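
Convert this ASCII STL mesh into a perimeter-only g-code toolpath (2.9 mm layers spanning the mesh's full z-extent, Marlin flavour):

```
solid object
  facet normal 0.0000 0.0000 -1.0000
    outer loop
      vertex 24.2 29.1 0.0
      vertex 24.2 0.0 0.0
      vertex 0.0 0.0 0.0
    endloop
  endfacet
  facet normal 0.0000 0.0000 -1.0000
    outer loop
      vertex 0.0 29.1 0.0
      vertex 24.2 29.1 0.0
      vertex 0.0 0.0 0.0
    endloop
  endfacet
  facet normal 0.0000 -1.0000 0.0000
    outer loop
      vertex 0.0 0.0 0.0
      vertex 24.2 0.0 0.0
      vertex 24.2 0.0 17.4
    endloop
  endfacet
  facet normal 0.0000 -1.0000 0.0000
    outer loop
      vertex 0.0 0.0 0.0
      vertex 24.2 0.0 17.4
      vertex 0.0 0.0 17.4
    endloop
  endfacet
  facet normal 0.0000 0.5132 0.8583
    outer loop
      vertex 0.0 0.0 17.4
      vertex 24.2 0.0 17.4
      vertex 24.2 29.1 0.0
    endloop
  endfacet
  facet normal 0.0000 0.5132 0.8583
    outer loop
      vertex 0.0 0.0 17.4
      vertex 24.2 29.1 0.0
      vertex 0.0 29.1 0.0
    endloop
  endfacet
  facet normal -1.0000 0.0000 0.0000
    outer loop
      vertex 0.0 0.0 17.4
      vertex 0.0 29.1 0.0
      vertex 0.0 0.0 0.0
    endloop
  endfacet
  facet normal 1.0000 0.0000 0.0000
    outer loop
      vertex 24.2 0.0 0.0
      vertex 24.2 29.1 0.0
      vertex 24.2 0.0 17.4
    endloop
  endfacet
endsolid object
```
; perimeter-only toolpath
G21 ; units = mm
G90 ; absolute positioning
G28 ; home
; layer 1
G0 Z2.9
G0 X0.0 Y0.0
G1 X24.2 Y0.0
G1 X24.2 Y24.2
G1 X0.0 Y24.2
G1 X0.0 Y0.0
; layer 2
G0 Z5.8
G0 X0.0 Y0.0
G1 X24.2 Y0.0
G1 X24.2 Y19.4
G1 X0.0 Y19.4
G1 X0.0 Y0.0
; layer 3
G0 Z8.7
G0 X0.0 Y0.0
G1 X24.2 Y0.0
G1 X24.2 Y14.6
G1 X0.0 Y14.6
G1 X0.0 Y0.0
; layer 4
G0 Z11.6
G0 X0.0 Y0.0
G1 X24.2 Y0.0
G1 X24.2 Y9.7
G1 X0.0 Y9.7
G1 X0.0 Y0.0
; layer 5
G0 Z14.5
G0 X0.0 Y0.0
G1 X24.2 Y0.0
G1 X24.2 Y4.8
G1 X0.0 Y4.8
G1 X0.0 Y0.0
M2 ; end

The solid is a wedge (ramp): 24.2 × 29.1 mm base, rising to 17.4 mm along the y=0 edge and sloping linearly to z=0 at y=29.1. Slicing at Δz = 2.9 mm — 6 equal slices spanning the solid's height, so layer i sits at z = i·h/6 — gives 5 non-empty perimeters. Each is a 4-segment closed polygon; G0 lifts to the layer z and rapids to the start vertex, then G1 traces the edges. The cross-section shrinks linearly with z (the slice at the apex is degenerate and omitted).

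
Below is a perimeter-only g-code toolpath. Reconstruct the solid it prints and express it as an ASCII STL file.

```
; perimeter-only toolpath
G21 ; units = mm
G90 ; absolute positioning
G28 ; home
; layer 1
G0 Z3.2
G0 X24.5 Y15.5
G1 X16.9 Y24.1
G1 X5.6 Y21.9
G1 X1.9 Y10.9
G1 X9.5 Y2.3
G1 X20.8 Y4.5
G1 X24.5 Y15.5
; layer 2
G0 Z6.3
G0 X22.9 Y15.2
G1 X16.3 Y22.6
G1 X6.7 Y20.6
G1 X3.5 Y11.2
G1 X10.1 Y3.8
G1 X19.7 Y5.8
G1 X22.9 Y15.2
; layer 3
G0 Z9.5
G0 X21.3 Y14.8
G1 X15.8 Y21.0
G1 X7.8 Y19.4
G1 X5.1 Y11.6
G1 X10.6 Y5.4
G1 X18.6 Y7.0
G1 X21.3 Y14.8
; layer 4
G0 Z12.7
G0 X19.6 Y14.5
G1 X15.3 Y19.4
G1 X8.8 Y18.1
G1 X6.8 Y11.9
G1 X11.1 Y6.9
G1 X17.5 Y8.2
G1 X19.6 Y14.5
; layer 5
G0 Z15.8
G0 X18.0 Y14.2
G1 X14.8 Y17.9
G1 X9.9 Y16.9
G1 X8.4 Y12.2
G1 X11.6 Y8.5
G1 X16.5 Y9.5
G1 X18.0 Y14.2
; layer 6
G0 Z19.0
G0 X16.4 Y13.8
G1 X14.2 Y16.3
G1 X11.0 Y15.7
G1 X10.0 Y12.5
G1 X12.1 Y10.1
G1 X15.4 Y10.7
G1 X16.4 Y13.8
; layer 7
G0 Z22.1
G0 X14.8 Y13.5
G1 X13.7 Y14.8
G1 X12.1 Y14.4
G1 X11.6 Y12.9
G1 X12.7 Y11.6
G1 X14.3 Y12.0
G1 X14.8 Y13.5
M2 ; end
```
solid part
  facet normal 0.0000 0.0000 -1.0000
    outer loop
      vertex 4.5 23.1 0.0
      vertex 17.4 25.7 0.0
      vertex 26.1 15.8 0.0
    endloop
  endfacet
  facet normal 0.0000 0.0000 -1.0000
    outer loop
      vertex 0.3 10.6 0.0
      vertex 4.5 23.1 0.0
      vertex 26.1 15.8 0.0
    endloop
  endfacet
  facet normal 0.0000 0.0000 -1.0000
    outer loop
      vertex 9.0 0.7 0.0
      vertex 0.3 10.6 0.0
      vertex 26.1 15.8 0.0
    endloop
  endfacet
  facet normal 0.0000 0.0000 -1.0000
    outer loop
      vertex 21.9 3.3 0.0
      vertex 9.0 0.7 0.0
      vertex 26.1 15.8 0.0
    endloop
  endfacet
  facet normal 0.6848 0.6018 0.4110
    outer loop
      vertex 26.1 15.8 0.0
      vertex 17.4 25.7 0.0
      vertex 13.2 13.2 25.3
    endloop
  endfacet
  facet normal -0.1801 0.8934 0.4115
    outer loop
      vertex 17.4 25.7 0.0
      vertex 4.5 23.1 0.0
      vertex 13.2 13.2 25.3
    endloop
  endfacet
  facet normal -0.8642 0.2904 0.4108
    outer loop
      vertex 4.5 23.1 0.0
      vertex 0.3 10.6 0.0
      vertex 13.2 13.2 25.3
    endloop
  endfacet
  facet normal -0.6848 -0.6018 0.4110
    outer loop
      vertex 0.3 10.6 0.0
      vertex 9.0 0.7 0.0
      vertex 13.2 13.2 25.3
    endloop
  endfacet
  facet normal 0.1801 -0.8934 0.4115
    outer loop
      vertex 9.0 0.7 0.0
      vertex 21.9 3.3 0.0
      vertex 13.2 13.2 25.3
    endloop
  endfacet
  facet normal 0.8642 -0.2904 0.4108
    outer loop
      vertex 21.9 3.3 0.0
      vertex 26.1 15.8 0.0
      vertex 13.2 13.2 25.3
    endloop
  endfacet
endsolid part

The G0 Z moves step by Δz≈3.2 mm. The G1 loops shrink linearly with z, so the solid tapers from its base footprint up to z≈25.3. Closing with a flat bottom cap and the tapered top and triangulating gives 10 facets — a regular 6-sided pyramid, base circumscribed radius ≈ 13.2 mm, apex at z ≈ 25.3 mm.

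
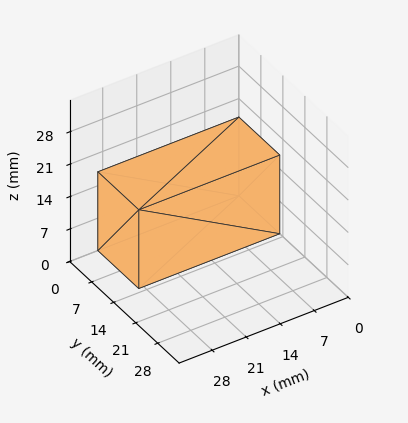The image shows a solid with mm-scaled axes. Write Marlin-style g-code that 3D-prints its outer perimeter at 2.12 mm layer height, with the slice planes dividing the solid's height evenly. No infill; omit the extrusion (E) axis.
Reading the render: the shape is a rectangular box, roughly 29 × 13 mm footprint and 17 mm tall (dimensions read to the nearest mm from the axis ticks). For the g-code, the solid's height is divided into equal slices at the stated Δz and each level perimeter traced with G1 moves after a G0 lift.

; perimeter-only toolpath
G21 ; units = mm
G90 ; absolute positioning
G28 ; home
; layer 1
G0 Z2.12
G0 X0.00 Y0.00
G1 X29.00 Y0.00
G1 X29.00 Y13.00
G1 X0.00 Y13.00
G1 X0.00 Y0.00
; layer 2
G0 Z4.25
G0 X0.00 Y0.00
G1 X29.00 Y0.00
G1 X29.00 Y13.00
G1 X0.00 Y13.00
G1 X0.00 Y0.00
; layer 3
G0 Z6.38
G0 X0.00 Y0.00
G1 X29.00 Y0.00
G1 X29.00 Y13.00
G1 X0.00 Y13.00
G1 X0.00 Y0.00
; layer 4
G0 Z8.50
G0 X0.00 Y0.00
G1 X29.00 Y0.00
G1 X29.00 Y13.00
G1 X0.00 Y13.00
G1 X0.00 Y0.00
; layer 5
G0 Z10.62
G0 X0.00 Y0.00
G1 X29.00 Y0.00
G1 X29.00 Y13.00
G1 X0.00 Y13.00
G1 X0.00 Y0.00
; layer 6
G0 Z12.75
G0 X0.00 Y0.00
G1 X29.00 Y0.00
G1 X29.00 Y13.00
G1 X0.00 Y13.00
G1 X0.00 Y0.00
; layer 7
G0 Z14.88
G0 X0.00 Y0.00
G1 X29.00 Y0.00
G1 X29.00 Y13.00
G1 X0.00 Y13.00
G1 X0.00 Y0.00
; layer 8
G0 Z17.00
G0 X0.00 Y0.00
G1 X29.00 Y0.00
G1 X29.00 Y13.00
G1 X0.00 Y13.00
G1 X0.00 Y0.00
M2 ; end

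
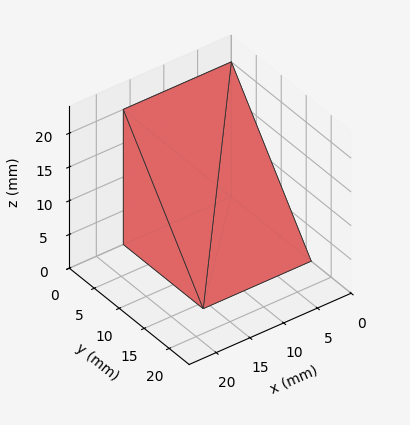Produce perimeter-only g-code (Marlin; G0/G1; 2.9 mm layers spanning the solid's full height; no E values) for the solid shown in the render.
Reading the render: the shape is a wedge (ramp): 16 × 16 mm base, rising to 20 mm along the y=0 edge and sloping linearly to z=0 at y=16 (dimensions read to the nearest mm from the axis ticks). For the g-code, the solid's height is divided into equal slices at the stated Δz and each level perimeter traced with G1 moves after a G0 lift.

; perimeter-only toolpath
G21 ; units = mm
G90 ; absolute positioning
G28 ; home
; layer 1
G0 Z2.9
G0 X0.0 Y0.0
G1 X16.0 Y0.0
G1 X16.0 Y13.7
G1 X0.0 Y13.7
G1 X0.0 Y0.0
; layer 2
G0 Z5.7
G0 X0.0 Y0.0
G1 X16.0 Y0.0
G1 X16.0 Y11.4
G1 X0.0 Y11.4
G1 X0.0 Y0.0
; layer 3
G0 Z8.6
G0 X0.0 Y0.0
G1 X16.0 Y0.0
G1 X16.0 Y9.1
G1 X0.0 Y9.1
G1 X0.0 Y0.0
; layer 4
G0 Z11.4
G0 X0.0 Y0.0
G1 X16.0 Y0.0
G1 X16.0 Y6.9
G1 X0.0 Y6.9
G1 X0.0 Y0.0
; layer 5
G0 Z14.3
G0 X0.0 Y0.0
G1 X16.0 Y0.0
G1 X16.0 Y4.6
G1 X0.0 Y4.6
G1 X0.0 Y0.0
; layer 6
G0 Z17.1
G0 X0.0 Y0.0
G1 X16.0 Y0.0
G1 X16.0 Y2.3
G1 X0.0 Y2.3
G1 X0.0 Y0.0
M2 ; end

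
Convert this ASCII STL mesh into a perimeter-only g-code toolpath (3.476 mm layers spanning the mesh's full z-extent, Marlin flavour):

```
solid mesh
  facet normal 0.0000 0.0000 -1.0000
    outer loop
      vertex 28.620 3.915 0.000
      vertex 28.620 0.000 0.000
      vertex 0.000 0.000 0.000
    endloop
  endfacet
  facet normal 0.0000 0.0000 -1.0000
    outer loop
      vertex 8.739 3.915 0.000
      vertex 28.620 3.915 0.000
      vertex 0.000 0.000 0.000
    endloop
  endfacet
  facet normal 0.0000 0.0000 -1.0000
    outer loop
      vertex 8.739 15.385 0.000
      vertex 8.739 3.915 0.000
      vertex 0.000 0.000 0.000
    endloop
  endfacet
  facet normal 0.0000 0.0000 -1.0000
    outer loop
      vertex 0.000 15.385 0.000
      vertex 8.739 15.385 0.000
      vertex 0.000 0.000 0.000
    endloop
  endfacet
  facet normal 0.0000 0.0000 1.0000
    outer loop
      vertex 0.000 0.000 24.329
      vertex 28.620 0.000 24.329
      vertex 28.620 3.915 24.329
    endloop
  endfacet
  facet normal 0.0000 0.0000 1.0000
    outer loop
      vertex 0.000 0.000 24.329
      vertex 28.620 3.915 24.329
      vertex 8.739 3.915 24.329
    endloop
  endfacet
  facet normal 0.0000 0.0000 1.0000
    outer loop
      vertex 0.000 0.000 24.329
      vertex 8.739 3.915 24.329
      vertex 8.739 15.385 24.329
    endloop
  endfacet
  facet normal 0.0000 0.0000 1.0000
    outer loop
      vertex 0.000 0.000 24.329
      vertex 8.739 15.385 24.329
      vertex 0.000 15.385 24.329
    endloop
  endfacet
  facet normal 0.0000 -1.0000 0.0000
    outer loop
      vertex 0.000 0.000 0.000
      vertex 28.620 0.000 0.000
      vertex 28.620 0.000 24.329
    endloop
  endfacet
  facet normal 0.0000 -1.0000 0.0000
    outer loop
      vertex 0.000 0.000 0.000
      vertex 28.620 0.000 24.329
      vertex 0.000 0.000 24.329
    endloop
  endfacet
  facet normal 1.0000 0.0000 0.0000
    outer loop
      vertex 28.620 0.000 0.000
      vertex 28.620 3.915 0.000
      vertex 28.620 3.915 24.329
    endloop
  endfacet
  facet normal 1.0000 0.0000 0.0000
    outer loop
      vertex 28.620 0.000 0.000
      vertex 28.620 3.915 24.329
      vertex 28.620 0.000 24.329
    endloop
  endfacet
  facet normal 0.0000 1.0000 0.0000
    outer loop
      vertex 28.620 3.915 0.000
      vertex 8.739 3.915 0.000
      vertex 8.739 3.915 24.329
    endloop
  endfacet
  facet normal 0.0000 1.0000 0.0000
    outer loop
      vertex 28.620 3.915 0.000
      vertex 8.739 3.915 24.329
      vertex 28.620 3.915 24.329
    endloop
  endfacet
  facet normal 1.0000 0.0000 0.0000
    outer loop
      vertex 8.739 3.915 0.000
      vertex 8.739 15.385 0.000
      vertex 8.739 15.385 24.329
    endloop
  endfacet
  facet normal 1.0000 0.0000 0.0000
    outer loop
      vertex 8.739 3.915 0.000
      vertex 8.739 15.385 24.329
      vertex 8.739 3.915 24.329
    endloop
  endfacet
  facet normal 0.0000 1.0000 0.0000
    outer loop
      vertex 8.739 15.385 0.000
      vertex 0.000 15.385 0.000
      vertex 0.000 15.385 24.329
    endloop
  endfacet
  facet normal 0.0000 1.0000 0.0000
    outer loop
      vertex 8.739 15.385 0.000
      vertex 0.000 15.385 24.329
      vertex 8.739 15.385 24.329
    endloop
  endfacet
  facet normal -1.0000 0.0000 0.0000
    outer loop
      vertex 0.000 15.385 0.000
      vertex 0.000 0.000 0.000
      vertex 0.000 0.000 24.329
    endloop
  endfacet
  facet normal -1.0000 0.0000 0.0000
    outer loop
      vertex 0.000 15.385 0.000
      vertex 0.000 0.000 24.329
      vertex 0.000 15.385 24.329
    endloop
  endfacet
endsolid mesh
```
; perimeter-only toolpath
G21 ; units = mm
G90 ; absolute positioning
G28 ; home
; layer 1
G0 Z3.476
G0 X0.000 Y0.000
G1 X28.620 Y0.000
G1 X28.620 Y3.915
G1 X8.739 Y3.915
G1 X8.739 Y15.385
G1 X0.000 Y15.385
G1 X0.000 Y0.000
; layer 2
G0 Z6.951
G0 X0.000 Y0.000
G1 X28.620 Y0.000
G1 X28.620 Y3.915
G1 X8.739 Y3.915
G1 X8.739 Y15.385
G1 X0.000 Y15.385
G1 X0.000 Y0.000
; layer 3
G0 Z10.427
G0 X0.000 Y0.000
G1 X28.620 Y0.000
G1 X28.620 Y3.915
G1 X8.739 Y3.915
G1 X8.739 Y15.385
G1 X0.000 Y15.385
G1 X0.000 Y0.000
; layer 4
G0 Z13.902
G0 X0.000 Y0.000
G1 X28.620 Y0.000
G1 X28.620 Y3.915
G1 X8.739 Y3.915
G1 X8.739 Y15.385
G1 X0.000 Y15.385
G1 X0.000 Y0.000
; layer 5
G0 Z17.378
G0 X0.000 Y0.000
G1 X28.620 Y0.000
G1 X28.620 Y3.915
G1 X8.739 Y3.915
G1 X8.739 Y15.385
G1 X0.000 Y15.385
G1 X0.000 Y0.000
; layer 6
G0 Z20.853
G0 X0.000 Y0.000
G1 X28.620 Y0.000
G1 X28.620 Y3.915
G1 X8.739 Y3.915
G1 X8.739 Y15.385
G1 X0.000 Y15.385
G1 X0.000 Y0.000
; layer 7
G0 Z24.329
G0 X0.000 Y0.000
G1 X28.620 Y0.000
G1 X28.620 Y3.915
G1 X8.739 Y3.915
G1 X8.739 Y15.385
G1 X0.000 Y15.385
G1 X0.000 Y0.000
M2 ; end

The solid is an L-shaped prism: outer 28.6 × 15.4 mm, arm thicknesses ≈ 3.92 mm (horizontal) and 8.74 mm (vertical), extruded 24.3 mm in z. Slicing at Δz = 3.476 mm — 7 equal slices spanning the solid's height, so layer i sits at z = i·h/7 — gives 7 non-empty perimeters. Each is a 6-segment closed polygon; G0 lifts to the layer z and rapids to the start vertex, then G1 traces the edges.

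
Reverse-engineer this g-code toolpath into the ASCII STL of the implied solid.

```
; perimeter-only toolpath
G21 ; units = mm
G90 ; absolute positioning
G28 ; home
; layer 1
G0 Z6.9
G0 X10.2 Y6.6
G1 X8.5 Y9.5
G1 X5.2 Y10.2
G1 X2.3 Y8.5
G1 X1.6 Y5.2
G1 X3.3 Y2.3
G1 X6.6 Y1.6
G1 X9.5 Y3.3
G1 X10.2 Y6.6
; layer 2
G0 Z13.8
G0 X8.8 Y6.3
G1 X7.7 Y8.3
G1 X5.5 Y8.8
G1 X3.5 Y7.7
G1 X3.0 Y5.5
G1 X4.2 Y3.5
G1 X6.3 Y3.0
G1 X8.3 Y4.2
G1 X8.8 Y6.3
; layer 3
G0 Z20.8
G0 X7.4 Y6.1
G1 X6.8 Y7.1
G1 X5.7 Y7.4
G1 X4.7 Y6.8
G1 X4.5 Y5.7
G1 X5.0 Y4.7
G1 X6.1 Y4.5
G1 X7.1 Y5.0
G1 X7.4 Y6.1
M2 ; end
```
solid part
  facet normal 0.0000 0.0000 -1.0000
    outer loop
      vertex 5.0 11.7 0.0
      vertex 9.4 10.7 0.0
      vertex 11.7 6.8 0.0
    endloop
  endfacet
  facet normal 0.0000 0.0000 -1.0000
    outer loop
      vertex 1.1 9.4 0.0
      vertex 5.0 11.7 0.0
      vertex 11.7 6.8 0.0
    endloop
  endfacet
  facet normal 0.0000 0.0000 -1.0000
    outer loop
      vertex 0.1 5.0 0.0
      vertex 1.1 9.4 0.0
      vertex 11.7 6.8 0.0
    endloop
  endfacet
  facet normal 0.0000 0.0000 -1.0000
    outer loop
      vertex 2.4 1.1 0.0
      vertex 0.1 5.0 0.0
      vertex 11.7 6.8 0.0
    endloop
  endfacet
  facet normal 0.0000 0.0000 -1.0000
    outer loop
      vertex 6.8 0.1 0.0
      vertex 2.4 1.1 0.0
      vertex 11.7 6.8 0.0
    endloop
  endfacet
  facet normal 0.0000 0.0000 -1.0000
    outer loop
      vertex 10.7 2.4 0.0
      vertex 6.8 0.1 0.0
      vertex 11.7 6.8 0.0
    endloop
  endfacet
  facet normal 0.8451 0.4984 0.1932
    outer loop
      vertex 11.7 6.8 0.0
      vertex 9.4 10.7 0.0
      vertex 5.9 5.9 27.7
    endloop
  endfacet
  facet normal 0.2174 0.9567 0.1933
    outer loop
      vertex 9.4 10.7 0.0
      vertex 5.0 11.7 0.0
      vertex 5.9 5.9 27.7
    endloop
  endfacet
  facet normal -0.4984 0.8451 0.1932
    outer loop
      vertex 5.0 11.7 0.0
      vertex 1.1 9.4 0.0
      vertex 5.9 5.9 27.7
    endloop
  endfacet
  facet normal -0.9567 0.2174 0.1933
    outer loop
      vertex 1.1 9.4 0.0
      vertex 0.1 5.0 0.0
      vertex 5.9 5.9 27.7
    endloop
  endfacet
  facet normal -0.8451 -0.4984 0.1932
    outer loop
      vertex 0.1 5.0 0.0
      vertex 2.4 1.1 0.0
      vertex 5.9 5.9 27.7
    endloop
  endfacet
  facet normal -0.2174 -0.9567 0.1933
    outer loop
      vertex 2.4 1.1 0.0
      vertex 6.8 0.1 0.0
      vertex 5.9 5.9 27.7
    endloop
  endfacet
  facet normal 0.4984 -0.8451 0.1932
    outer loop
      vertex 6.8 0.1 0.0
      vertex 10.7 2.4 0.0
      vertex 5.9 5.9 27.7
    endloop
  endfacet
  facet normal 0.9567 -0.2174 0.1933
    outer loop
      vertex 10.7 2.4 0.0
      vertex 11.7 6.8 0.0
      vertex 5.9 5.9 27.7
    endloop
  endfacet
endsolid part

The G0 Z moves step by Δz≈6.9 mm. The G1 loops shrink linearly with z, so the solid tapers from its base footprint up to z≈27.7. Closing with a flat bottom cap and the tapered top and triangulating gives 14 facets — a regular 8-sided pyramid, base circumscribed radius ≈ 5.9 mm, apex at z ≈ 27.7 mm.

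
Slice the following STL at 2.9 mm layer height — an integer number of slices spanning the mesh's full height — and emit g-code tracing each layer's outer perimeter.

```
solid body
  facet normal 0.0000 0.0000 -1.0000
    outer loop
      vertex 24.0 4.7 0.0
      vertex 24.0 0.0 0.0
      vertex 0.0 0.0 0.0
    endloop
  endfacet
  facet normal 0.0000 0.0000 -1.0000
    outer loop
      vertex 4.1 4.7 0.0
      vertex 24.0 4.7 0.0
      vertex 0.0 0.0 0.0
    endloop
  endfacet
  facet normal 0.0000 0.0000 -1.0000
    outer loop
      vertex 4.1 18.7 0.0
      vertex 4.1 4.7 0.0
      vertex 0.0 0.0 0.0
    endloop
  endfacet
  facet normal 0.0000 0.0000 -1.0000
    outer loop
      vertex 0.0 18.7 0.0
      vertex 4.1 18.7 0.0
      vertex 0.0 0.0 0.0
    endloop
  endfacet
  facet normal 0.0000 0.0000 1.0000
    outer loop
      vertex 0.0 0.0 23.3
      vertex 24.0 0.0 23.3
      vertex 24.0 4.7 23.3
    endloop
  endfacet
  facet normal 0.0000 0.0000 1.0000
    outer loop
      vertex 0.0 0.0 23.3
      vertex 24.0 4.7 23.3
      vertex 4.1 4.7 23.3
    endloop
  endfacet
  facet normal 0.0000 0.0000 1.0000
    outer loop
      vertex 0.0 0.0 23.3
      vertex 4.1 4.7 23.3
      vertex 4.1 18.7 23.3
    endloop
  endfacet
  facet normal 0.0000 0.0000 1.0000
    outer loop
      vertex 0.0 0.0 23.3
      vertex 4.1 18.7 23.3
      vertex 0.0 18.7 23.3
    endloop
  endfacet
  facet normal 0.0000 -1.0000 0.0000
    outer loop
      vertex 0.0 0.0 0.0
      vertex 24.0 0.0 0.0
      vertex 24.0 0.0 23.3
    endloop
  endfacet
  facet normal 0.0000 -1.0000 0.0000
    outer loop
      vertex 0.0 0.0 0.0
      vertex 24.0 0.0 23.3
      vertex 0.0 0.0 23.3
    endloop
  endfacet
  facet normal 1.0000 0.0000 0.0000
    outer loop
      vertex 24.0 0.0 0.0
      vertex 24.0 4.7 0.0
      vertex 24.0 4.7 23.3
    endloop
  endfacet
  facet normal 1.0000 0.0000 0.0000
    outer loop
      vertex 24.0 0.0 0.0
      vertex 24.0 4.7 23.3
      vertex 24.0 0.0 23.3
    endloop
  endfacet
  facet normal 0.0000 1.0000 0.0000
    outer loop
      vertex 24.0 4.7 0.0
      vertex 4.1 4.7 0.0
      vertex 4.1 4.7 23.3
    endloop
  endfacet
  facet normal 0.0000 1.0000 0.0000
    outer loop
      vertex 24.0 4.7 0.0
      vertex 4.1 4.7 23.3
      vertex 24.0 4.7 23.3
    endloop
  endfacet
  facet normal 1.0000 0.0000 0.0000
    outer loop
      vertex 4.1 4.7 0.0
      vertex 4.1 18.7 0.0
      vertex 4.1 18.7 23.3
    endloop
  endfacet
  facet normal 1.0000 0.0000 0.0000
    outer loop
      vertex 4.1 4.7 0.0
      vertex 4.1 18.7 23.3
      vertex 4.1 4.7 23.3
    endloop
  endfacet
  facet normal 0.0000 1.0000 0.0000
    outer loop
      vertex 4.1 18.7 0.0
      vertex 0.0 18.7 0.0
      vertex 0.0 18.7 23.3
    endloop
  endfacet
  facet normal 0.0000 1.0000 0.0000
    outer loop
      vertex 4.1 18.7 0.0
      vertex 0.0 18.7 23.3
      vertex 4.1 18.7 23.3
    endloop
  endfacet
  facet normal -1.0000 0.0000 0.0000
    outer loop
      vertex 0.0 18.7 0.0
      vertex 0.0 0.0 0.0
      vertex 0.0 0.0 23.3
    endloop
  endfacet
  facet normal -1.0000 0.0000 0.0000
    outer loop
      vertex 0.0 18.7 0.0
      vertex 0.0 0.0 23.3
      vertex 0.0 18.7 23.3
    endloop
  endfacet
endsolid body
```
; perimeter-only toolpath
G21 ; units = mm
G90 ; absolute positioning
G28 ; home
; layer 1
G0 Z2.9
G0 X0.0 Y0.0
G1 X24.0 Y0.0
G1 X24.0 Y4.7
G1 X4.1 Y4.7
G1 X4.1 Y18.7
G1 X0.0 Y18.7
G1 X0.0 Y0.0
; layer 2
G0 Z5.8
G0 X0.0 Y0.0
G1 X24.0 Y0.0
G1 X24.0 Y4.7
G1 X4.1 Y4.7
G1 X4.1 Y18.7
G1 X0.0 Y18.7
G1 X0.0 Y0.0
; layer 3
G0 Z8.7
G0 X0.0 Y0.0
G1 X24.0 Y0.0
G1 X24.0 Y4.7
G1 X4.1 Y4.7
G1 X4.1 Y18.7
G1 X0.0 Y18.7
G1 X0.0 Y0.0
; layer 4
G0 Z11.7
G0 X0.0 Y0.0
G1 X24.0 Y0.0
G1 X24.0 Y4.7
G1 X4.1 Y4.7
G1 X4.1 Y18.7
G1 X0.0 Y18.7
G1 X0.0 Y0.0
; layer 5
G0 Z14.6
G0 X0.0 Y0.0
G1 X24.0 Y0.0
G1 X24.0 Y4.7
G1 X4.1 Y4.7
G1 X4.1 Y18.7
G1 X0.0 Y18.7
G1 X0.0 Y0.0
; layer 6
G0 Z17.5
G0 X0.0 Y0.0
G1 X24.0 Y0.0
G1 X24.0 Y4.7
G1 X4.1 Y4.7
G1 X4.1 Y18.7
G1 X0.0 Y18.7
G1 X0.0 Y0.0
; layer 7
G0 Z20.4
G0 X0.0 Y0.0
G1 X24.0 Y0.0
G1 X24.0 Y4.7
G1 X4.1 Y4.7
G1 X4.1 Y18.7
G1 X0.0 Y18.7
G1 X0.0 Y0.0
; layer 8
G0 Z23.3
G0 X0.0 Y0.0
G1 X24.0 Y0.0
G1 X24.0 Y4.7
G1 X4.1 Y4.7
G1 X4.1 Y18.7
G1 X0.0 Y18.7
G1 X0.0 Y0.0
M2 ; end

The solid is an L-shaped prism: outer 24 × 18.7 mm, arm thicknesses ≈ 4.7 mm (horizontal) and 4.1 mm (vertical), extruded 23.3 mm in z. Slicing at Δz = 2.9 mm — 8 equal slices spanning the solid's height, so layer i sits at z = i·h/8 — gives 8 non-empty perimeters. Each is a 6-segment closed polygon; G0 lifts to the layer z and rapids to the start vertex, then G1 traces the edges.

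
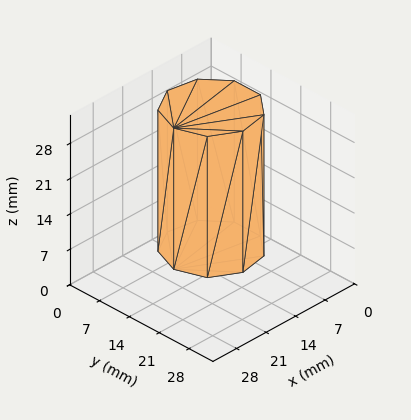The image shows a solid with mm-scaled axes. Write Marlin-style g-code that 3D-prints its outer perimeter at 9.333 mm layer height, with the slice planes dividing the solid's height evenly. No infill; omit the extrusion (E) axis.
Reading the render: the shape is a regular 9-sided prism (a cylinder approximated with 9 flat sides), circumscribed radius ≈ 9 mm, height ≈ 28 mm (dimensions read to the nearest mm from the axis ticks). For the g-code, the solid's height is divided into equal slices at the stated Δz and each level perimeter traced with G1 moves after a G0 lift.

; perimeter-only toolpath
G21 ; units = mm
G90 ; absolute positioning
G28 ; home
; layer 1
G0 Z9.333
G0 X18.000 Y9.000
G1 X15.894 Y14.785
G1 X10.563 Y17.863
G1 X4.500 Y16.794
G1 X0.543 Y12.078
G1 X0.543 Y5.922
G1 X4.500 Y1.206
G1 X10.563 Y0.137
G1 X15.894 Y3.215
G1 X18.000 Y9.000
; layer 2
G0 Z18.667
G0 X18.000 Y9.000
G1 X15.894 Y14.785
G1 X10.563 Y17.863
G1 X4.500 Y16.794
G1 X0.543 Y12.078
G1 X0.543 Y5.922
G1 X4.500 Y1.206
G1 X10.563 Y0.137
G1 X15.894 Y3.215
G1 X18.000 Y9.000
; layer 3
G0 Z28.000
G0 X18.000 Y9.000
G1 X15.894 Y14.785
G1 X10.563 Y17.863
G1 X4.500 Y16.794
G1 X0.543 Y12.078
G1 X0.543 Y5.922
G1 X4.500 Y1.206
G1 X10.563 Y0.137
G1 X15.894 Y3.215
G1 X18.000 Y9.000
M2 ; end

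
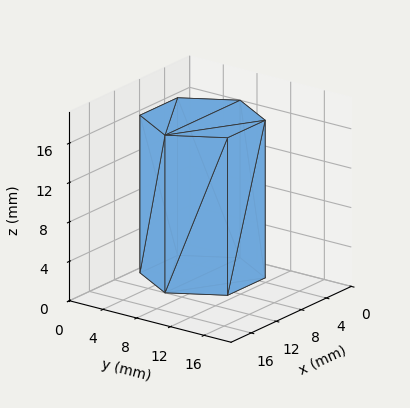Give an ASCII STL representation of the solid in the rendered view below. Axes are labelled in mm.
Reading the render: the shape is a regular 6-sided prism (a cylinder approximated with 6 flat sides), circumscribed radius ≈ 6 mm, height ≈ 16 mm (dimensions read to the nearest mm from the axis ticks). For the STL, each face is triangulated and given an outward normal.

solid part
  facet normal 0.0000 0.0000 -1.0000
    outer loop
      vertex 3.0 11.2 0.0
      vertex 9.0 11.2 0.0
      vertex 12.0 6.0 0.0
    endloop
  endfacet
  facet normal 0.0000 0.0000 -1.0000
    outer loop
      vertex 0.0 6.0 0.0
      vertex 3.0 11.2 0.0
      vertex 12.0 6.0 0.0
    endloop
  endfacet
  facet normal 0.0000 0.0000 -1.0000
    outer loop
      vertex 3.0 0.8 0.0
      vertex 0.0 6.0 0.0
      vertex 12.0 6.0 0.0
    endloop
  endfacet
  facet normal 0.0000 0.0000 -1.0000
    outer loop
      vertex 9.0 0.8 0.0
      vertex 3.0 0.8 0.0
      vertex 12.0 6.0 0.0
    endloop
  endfacet
  facet normal 0.0000 0.0000 1.0000
    outer loop
      vertex 12.0 6.0 16.0
      vertex 9.0 11.2 16.0
      vertex 3.0 11.2 16.0
    endloop
  endfacet
  facet normal 0.0000 0.0000 1.0000
    outer loop
      vertex 12.0 6.0 16.0
      vertex 3.0 11.2 16.0
      vertex 0.0 6.0 16.0
    endloop
  endfacet
  facet normal 0.0000 0.0000 1.0000
    outer loop
      vertex 12.0 6.0 16.0
      vertex 0.0 6.0 16.0
      vertex 3.0 0.8 16.0
    endloop
  endfacet
  facet normal 0.0000 0.0000 1.0000
    outer loop
      vertex 12.0 6.0 16.0
      vertex 3.0 0.8 16.0
      vertex 9.0 0.8 16.0
    endloop
  endfacet
  facet normal 0.8662 0.4997 0.0000
    outer loop
      vertex 12.0 6.0 0.0
      vertex 9.0 11.2 0.0
      vertex 9.0 11.2 16.0
    endloop
  endfacet
  facet normal 0.8662 0.4997 0.0000
    outer loop
      vertex 12.0 6.0 0.0
      vertex 9.0 11.2 16.0
      vertex 12.0 6.0 16.0
    endloop
  endfacet
  facet normal 0.0000 1.0000 0.0000
    outer loop
      vertex 9.0 11.2 0.0
      vertex 3.0 11.2 0.0
      vertex 3.0 11.2 16.0
    endloop
  endfacet
  facet normal 0.0000 1.0000 0.0000
    outer loop
      vertex 9.0 11.2 0.0
      vertex 3.0 11.2 16.0
      vertex 9.0 11.2 16.0
    endloop
  endfacet
  facet normal -0.8662 0.4997 0.0000
    outer loop
      vertex 3.0 11.2 0.0
      vertex 0.0 6.0 0.0
      vertex 0.0 6.0 16.0
    endloop
  endfacet
  facet normal -0.8662 0.4997 0.0000
    outer loop
      vertex 3.0 11.2 0.0
      vertex 0.0 6.0 16.0
      vertex 3.0 11.2 16.0
    endloop
  endfacet
  facet normal -0.8662 -0.4997 0.0000
    outer loop
      vertex 0.0 6.0 0.0
      vertex 3.0 0.8 0.0
      vertex 3.0 0.8 16.0
    endloop
  endfacet
  facet normal -0.8662 -0.4997 0.0000
    outer loop
      vertex 0.0 6.0 0.0
      vertex 3.0 0.8 16.0
      vertex 0.0 6.0 16.0
    endloop
  endfacet
  facet normal 0.0000 -1.0000 0.0000
    outer loop
      vertex 3.0 0.8 0.0
      vertex 9.0 0.8 0.0
      vertex 9.0 0.8 16.0
    endloop
  endfacet
  facet normal 0.0000 -1.0000 0.0000
    outer loop
      vertex 3.0 0.8 0.0
      vertex 9.0 0.8 16.0
      vertex 3.0 0.8 16.0
    endloop
  endfacet
  facet normal 0.8662 -0.4997 0.0000
    outer loop
      vertex 9.0 0.8 0.0
      vertex 12.0 6.0 0.0
      vertex 12.0 6.0 16.0
    endloop
  endfacet
  facet normal 0.8662 -0.4997 0.0000
    outer loop
      vertex 9.0 0.8 0.0
      vertex 12.0 6.0 16.0
      vertex 9.0 0.8 16.0
    endloop
  endfacet
endsolid part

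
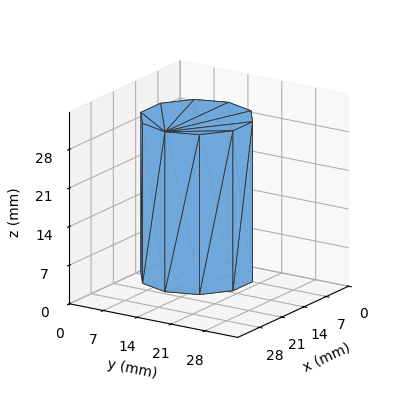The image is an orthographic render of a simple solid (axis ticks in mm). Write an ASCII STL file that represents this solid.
Reading the render: the shape is a regular 10-sided prism (a cylinder approximated with 10 flat sides), circumscribed radius ≈ 10 mm, height ≈ 29 mm (dimensions read to the nearest mm from the axis ticks). For the STL, each face is triangulated and given an outward normal.

solid part
  facet normal 0.0000 0.0000 -1.0000
    outer loop
      vertex 13.09 19.51 0.00
      vertex 18.09 15.88 0.00
      vertex 20.00 10.00 0.00
    endloop
  endfacet
  facet normal 0.0000 0.0000 -1.0000
    outer loop
      vertex 6.91 19.51 0.00
      vertex 13.09 19.51 0.00
      vertex 20.00 10.00 0.00
    endloop
  endfacet
  facet normal 0.0000 0.0000 -1.0000
    outer loop
      vertex 1.91 15.88 0.00
      vertex 6.91 19.51 0.00
      vertex 20.00 10.00 0.00
    endloop
  endfacet
  facet normal 0.0000 0.0000 -1.0000
    outer loop
      vertex 0.00 10.00 0.00
      vertex 1.91 15.88 0.00
      vertex 20.00 10.00 0.00
    endloop
  endfacet
  facet normal 0.0000 0.0000 -1.0000
    outer loop
      vertex 1.91 4.12 0.00
      vertex 0.00 10.00 0.00
      vertex 20.00 10.00 0.00
    endloop
  endfacet
  facet normal 0.0000 0.0000 -1.0000
    outer loop
      vertex 6.91 0.49 0.00
      vertex 1.91 4.12 0.00
      vertex 20.00 10.00 0.00
    endloop
  endfacet
  facet normal 0.0000 0.0000 -1.0000
    outer loop
      vertex 13.09 0.49 0.00
      vertex 6.91 0.49 0.00
      vertex 20.00 10.00 0.00
    endloop
  endfacet
  facet normal 0.0000 0.0000 -1.0000
    outer loop
      vertex 18.09 4.12 0.00
      vertex 13.09 0.49 0.00
      vertex 20.00 10.00 0.00
    endloop
  endfacet
  facet normal 0.0000 0.0000 1.0000
    outer loop
      vertex 20.00 10.00 29.00
      vertex 18.09 15.88 29.00
      vertex 13.09 19.51 29.00
    endloop
  endfacet
  facet normal 0.0000 0.0000 1.0000
    outer loop
      vertex 20.00 10.00 29.00
      vertex 13.09 19.51 29.00
      vertex 6.91 19.51 29.00
    endloop
  endfacet
  facet normal 0.0000 0.0000 1.0000
    outer loop
      vertex 20.00 10.00 29.00
      vertex 6.91 19.51 29.00
      vertex 1.91 15.88 29.00
    endloop
  endfacet
  facet normal 0.0000 0.0000 1.0000
    outer loop
      vertex 20.00 10.00 29.00
      vertex 1.91 15.88 29.00
      vertex 0.00 10.00 29.00
    endloop
  endfacet
  facet normal 0.0000 0.0000 1.0000
    outer loop
      vertex 20.00 10.00 29.00
      vertex 0.00 10.00 29.00
      vertex 1.91 4.12 29.00
    endloop
  endfacet
  facet normal 0.0000 0.0000 1.0000
    outer loop
      vertex 20.00 10.00 29.00
      vertex 1.91 4.12 29.00
      vertex 6.91 0.49 29.00
    endloop
  endfacet
  facet normal 0.0000 0.0000 1.0000
    outer loop
      vertex 20.00 10.00 29.00
      vertex 6.91 0.49 29.00
      vertex 13.09 0.49 29.00
    endloop
  endfacet
  facet normal 0.0000 0.0000 1.0000
    outer loop
      vertex 20.00 10.00 29.00
      vertex 13.09 0.49 29.00
      vertex 18.09 4.12 29.00
    endloop
  endfacet
  facet normal 0.9511 0.3089 0.0000
    outer loop
      vertex 20.00 10.00 0.00
      vertex 18.09 15.88 0.00
      vertex 18.09 15.88 29.00
    endloop
  endfacet
  facet normal 0.9511 0.3089 0.0000
    outer loop
      vertex 20.00 10.00 0.00
      vertex 18.09 15.88 29.00
      vertex 20.00 10.00 29.00
    endloop
  endfacet
  facet normal 0.5875 0.8092 0.0000
    outer loop
      vertex 18.09 15.88 0.00
      vertex 13.09 19.51 0.00
      vertex 13.09 19.51 29.00
    endloop
  endfacet
  facet normal 0.5875 0.8092 0.0000
    outer loop
      vertex 18.09 15.88 0.00
      vertex 13.09 19.51 29.00
      vertex 18.09 15.88 29.00
    endloop
  endfacet
  facet normal 0.0000 1.0000 0.0000
    outer loop
      vertex 13.09 19.51 0.00
      vertex 6.91 19.51 0.00
      vertex 6.91 19.51 29.00
    endloop
  endfacet
  facet normal 0.0000 1.0000 0.0000
    outer loop
      vertex 13.09 19.51 0.00
      vertex 6.91 19.51 29.00
      vertex 13.09 19.51 29.00
    endloop
  endfacet
  facet normal -0.5875 0.8092 0.0000
    outer loop
      vertex 6.91 19.51 0.00
      vertex 1.91 15.88 0.00
      vertex 1.91 15.88 29.00
    endloop
  endfacet
  facet normal -0.5875 0.8092 0.0000
    outer loop
      vertex 6.91 19.51 0.00
      vertex 1.91 15.88 29.00
      vertex 6.91 19.51 29.00
    endloop
  endfacet
  facet normal -0.9511 0.3089 0.0000
    outer loop
      vertex 1.91 15.88 0.00
      vertex 0.00 10.00 0.00
      vertex 0.00 10.00 29.00
    endloop
  endfacet
  facet normal -0.9511 0.3089 0.0000
    outer loop
      vertex 1.91 15.88 0.00
      vertex 0.00 10.00 29.00
      vertex 1.91 15.88 29.00
    endloop
  endfacet
  facet normal -0.9511 -0.3089 0.0000
    outer loop
      vertex 0.00 10.00 0.00
      vertex 1.91 4.12 0.00
      vertex 1.91 4.12 29.00
    endloop
  endfacet
  facet normal -0.9511 -0.3089 0.0000
    outer loop
      vertex 0.00 10.00 0.00
      vertex 1.91 4.12 29.00
      vertex 0.00 10.00 29.00
    endloop
  endfacet
  facet normal -0.5875 -0.8092 0.0000
    outer loop
      vertex 1.91 4.12 0.00
      vertex 6.91 0.49 0.00
      vertex 6.91 0.49 29.00
    endloop
  endfacet
  facet normal -0.5875 -0.8092 0.0000
    outer loop
      vertex 1.91 4.12 0.00
      vertex 6.91 0.49 29.00
      vertex 1.91 4.12 29.00
    endloop
  endfacet
  facet normal 0.0000 -1.0000 0.0000
    outer loop
      vertex 6.91 0.49 0.00
      vertex 13.09 0.49 0.00
      vertex 13.09 0.49 29.00
    endloop
  endfacet
  facet normal 0.0000 -1.0000 0.0000
    outer loop
      vertex 6.91 0.49 0.00
      vertex 13.09 0.49 29.00
      vertex 6.91 0.49 29.00
    endloop
  endfacet
  facet normal 0.5875 -0.8092 0.0000
    outer loop
      vertex 13.09 0.49 0.00
      vertex 18.09 4.12 0.00
      vertex 18.09 4.12 29.00
    endloop
  endfacet
  facet normal 0.5875 -0.8092 0.0000
    outer loop
      vertex 13.09 0.49 0.00
      vertex 18.09 4.12 29.00
      vertex 13.09 0.49 29.00
    endloop
  endfacet
  facet normal 0.9511 -0.3089 0.0000
    outer loop
      vertex 18.09 4.12 0.00
      vertex 20.00 10.00 0.00
      vertex 20.00 10.00 29.00
    endloop
  endfacet
  facet normal 0.9511 -0.3089 0.0000
    outer loop
      vertex 18.09 4.12 0.00
      vertex 20.00 10.00 29.00
      vertex 18.09 4.12 29.00
    endloop
  endfacet
endsolid part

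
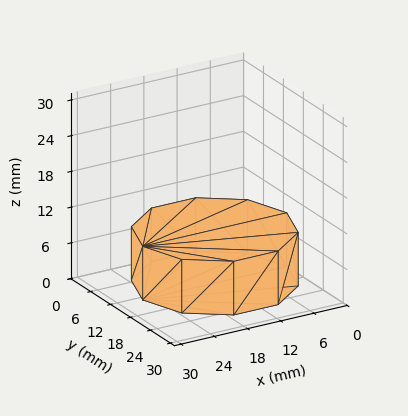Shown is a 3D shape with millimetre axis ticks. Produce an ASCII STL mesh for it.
Reading the render: the shape is a regular 10-sided prism (a cylinder approximated with 10 flat sides), circumscribed radius ≈ 13 mm, height ≈ 9 mm (dimensions read to the nearest mm from the axis ticks). For the STL, each face is triangulated and given an outward normal.

solid part
  facet normal 0.0000 0.0000 -1.0000
    outer loop
      vertex 17.0 25.4 0.0
      vertex 23.5 20.6 0.0
      vertex 26.0 13.0 0.0
    endloop
  endfacet
  facet normal 0.0000 0.0000 -1.0000
    outer loop
      vertex 9.0 25.4 0.0
      vertex 17.0 25.4 0.0
      vertex 26.0 13.0 0.0
    endloop
  endfacet
  facet normal 0.0000 0.0000 -1.0000
    outer loop
      vertex 2.5 20.6 0.0
      vertex 9.0 25.4 0.0
      vertex 26.0 13.0 0.0
    endloop
  endfacet
  facet normal 0.0000 0.0000 -1.0000
    outer loop
      vertex 0.0 13.0 0.0
      vertex 2.5 20.6 0.0
      vertex 26.0 13.0 0.0
    endloop
  endfacet
  facet normal 0.0000 0.0000 -1.0000
    outer loop
      vertex 2.5 5.4 0.0
      vertex 0.0 13.0 0.0
      vertex 26.0 13.0 0.0
    endloop
  endfacet
  facet normal 0.0000 0.0000 -1.0000
    outer loop
      vertex 9.0 0.6 0.0
      vertex 2.5 5.4 0.0
      vertex 26.0 13.0 0.0
    endloop
  endfacet
  facet normal 0.0000 0.0000 -1.0000
    outer loop
      vertex 17.0 0.6 0.0
      vertex 9.0 0.6 0.0
      vertex 26.0 13.0 0.0
    endloop
  endfacet
  facet normal 0.0000 0.0000 -1.0000
    outer loop
      vertex 23.5 5.4 0.0
      vertex 17.0 0.6 0.0
      vertex 26.0 13.0 0.0
    endloop
  endfacet
  facet normal 0.0000 0.0000 1.0000
    outer loop
      vertex 26.0 13.0 9.0
      vertex 23.5 20.6 9.0
      vertex 17.0 25.4 9.0
    endloop
  endfacet
  facet normal 0.0000 0.0000 1.0000
    outer loop
      vertex 26.0 13.0 9.0
      vertex 17.0 25.4 9.0
      vertex 9.0 25.4 9.0
    endloop
  endfacet
  facet normal 0.0000 0.0000 1.0000
    outer loop
      vertex 26.0 13.0 9.0
      vertex 9.0 25.4 9.0
      vertex 2.5 20.6 9.0
    endloop
  endfacet
  facet normal 0.0000 0.0000 1.0000
    outer loop
      vertex 26.0 13.0 9.0
      vertex 2.5 20.6 9.0
      vertex 0.0 13.0 9.0
    endloop
  endfacet
  facet normal 0.0000 0.0000 1.0000
    outer loop
      vertex 26.0 13.0 9.0
      vertex 0.0 13.0 9.0
      vertex 2.5 5.4 9.0
    endloop
  endfacet
  facet normal 0.0000 0.0000 1.0000
    outer loop
      vertex 26.0 13.0 9.0
      vertex 2.5 5.4 9.0
      vertex 9.0 0.6 9.0
    endloop
  endfacet
  facet normal 0.0000 0.0000 1.0000
    outer loop
      vertex 26.0 13.0 9.0
      vertex 9.0 0.6 9.0
      vertex 17.0 0.6 9.0
    endloop
  endfacet
  facet normal 0.0000 0.0000 1.0000
    outer loop
      vertex 26.0 13.0 9.0
      vertex 17.0 0.6 9.0
      vertex 23.5 5.4 9.0
    endloop
  endfacet
  facet normal 0.9499 0.3125 0.0000
    outer loop
      vertex 26.0 13.0 0.0
      vertex 23.5 20.6 0.0
      vertex 23.5 20.6 9.0
    endloop
  endfacet
  facet normal 0.9499 0.3125 0.0000
    outer loop
      vertex 26.0 13.0 0.0
      vertex 23.5 20.6 9.0
      vertex 26.0 13.0 9.0
    endloop
  endfacet
  facet normal 0.5940 0.8044 0.0000
    outer loop
      vertex 23.5 20.6 0.0
      vertex 17.0 25.4 0.0
      vertex 17.0 25.4 9.0
    endloop
  endfacet
  facet normal 0.5940 0.8044 0.0000
    outer loop
      vertex 23.5 20.6 0.0
      vertex 17.0 25.4 9.0
      vertex 23.5 20.6 9.0
    endloop
  endfacet
  facet normal 0.0000 1.0000 0.0000
    outer loop
      vertex 17.0 25.4 0.0
      vertex 9.0 25.4 0.0
      vertex 9.0 25.4 9.0
    endloop
  endfacet
  facet normal 0.0000 1.0000 0.0000
    outer loop
      vertex 17.0 25.4 0.0
      vertex 9.0 25.4 9.0
      vertex 17.0 25.4 9.0
    endloop
  endfacet
  facet normal -0.5940 0.8044 0.0000
    outer loop
      vertex 9.0 25.4 0.0
      vertex 2.5 20.6 0.0
      vertex 2.5 20.6 9.0
    endloop
  endfacet
  facet normal -0.5940 0.8044 0.0000
    outer loop
      vertex 9.0 25.4 0.0
      vertex 2.5 20.6 9.0
      vertex 9.0 25.4 9.0
    endloop
  endfacet
  facet normal -0.9499 0.3125 0.0000
    outer loop
      vertex 2.5 20.6 0.0
      vertex 0.0 13.0 0.0
      vertex 0.0 13.0 9.0
    endloop
  endfacet
  facet normal -0.9499 0.3125 0.0000
    outer loop
      vertex 2.5 20.6 0.0
      vertex 0.0 13.0 9.0
      vertex 2.5 20.6 9.0
    endloop
  endfacet
  facet normal -0.9499 -0.3125 0.0000
    outer loop
      vertex 0.0 13.0 0.0
      vertex 2.5 5.4 0.0
      vertex 2.5 5.4 9.0
    endloop
  endfacet
  facet normal -0.9499 -0.3125 0.0000
    outer loop
      vertex 0.0 13.0 0.0
      vertex 2.5 5.4 9.0
      vertex 0.0 13.0 9.0
    endloop
  endfacet
  facet normal -0.5940 -0.8044 0.0000
    outer loop
      vertex 2.5 5.4 0.0
      vertex 9.0 0.6 0.0
      vertex 9.0 0.6 9.0
    endloop
  endfacet
  facet normal -0.5940 -0.8044 0.0000
    outer loop
      vertex 2.5 5.4 0.0
      vertex 9.0 0.6 9.0
      vertex 2.5 5.4 9.0
    endloop
  endfacet
  facet normal 0.0000 -1.0000 0.0000
    outer loop
      vertex 9.0 0.6 0.0
      vertex 17.0 0.6 0.0
      vertex 17.0 0.6 9.0
    endloop
  endfacet
  facet normal 0.0000 -1.0000 0.0000
    outer loop
      vertex 9.0 0.6 0.0
      vertex 17.0 0.6 9.0
      vertex 9.0 0.6 9.0
    endloop
  endfacet
  facet normal 0.5940 -0.8044 0.0000
    outer loop
      vertex 17.0 0.6 0.0
      vertex 23.5 5.4 0.0
      vertex 23.5 5.4 9.0
    endloop
  endfacet
  facet normal 0.5940 -0.8044 0.0000
    outer loop
      vertex 17.0 0.6 0.0
      vertex 23.5 5.4 9.0
      vertex 17.0 0.6 9.0
    endloop
  endfacet
  facet normal 0.9499 -0.3125 0.0000
    outer loop
      vertex 23.5 5.4 0.0
      vertex 26.0 13.0 0.0
      vertex 26.0 13.0 9.0
    endloop
  endfacet
  facet normal 0.9499 -0.3125 0.0000
    outer loop
      vertex 23.5 5.4 0.0
      vertex 26.0 13.0 9.0
      vertex 23.5 5.4 9.0
    endloop
  endfacet
endsolid part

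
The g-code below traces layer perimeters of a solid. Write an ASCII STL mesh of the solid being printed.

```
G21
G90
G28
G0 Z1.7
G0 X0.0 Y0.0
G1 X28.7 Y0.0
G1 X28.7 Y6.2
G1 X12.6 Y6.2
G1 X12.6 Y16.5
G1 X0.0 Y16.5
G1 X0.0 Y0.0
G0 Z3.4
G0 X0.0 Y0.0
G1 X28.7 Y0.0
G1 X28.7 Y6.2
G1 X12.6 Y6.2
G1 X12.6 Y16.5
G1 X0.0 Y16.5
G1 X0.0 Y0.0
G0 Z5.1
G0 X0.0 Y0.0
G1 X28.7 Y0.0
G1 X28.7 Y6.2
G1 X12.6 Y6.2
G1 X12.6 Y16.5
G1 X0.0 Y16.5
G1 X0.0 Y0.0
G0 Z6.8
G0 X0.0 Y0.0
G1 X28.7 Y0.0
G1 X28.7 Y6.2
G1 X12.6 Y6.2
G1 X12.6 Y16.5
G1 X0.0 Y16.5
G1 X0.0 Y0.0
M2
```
solid part
  facet normal 0.0000 0.0000 -1.0000
    outer loop
      vertex 28.7 6.2 0.0
      vertex 28.7 0.0 0.0
      vertex 0.0 0.0 0.0
    endloop
  endfacet
  facet normal 0.0000 0.0000 -1.0000
    outer loop
      vertex 12.6 6.2 0.0
      vertex 28.7 6.2 0.0
      vertex 0.0 0.0 0.0
    endloop
  endfacet
  facet normal 0.0000 0.0000 -1.0000
    outer loop
      vertex 12.6 16.5 0.0
      vertex 12.6 6.2 0.0
      vertex 0.0 0.0 0.0
    endloop
  endfacet
  facet normal 0.0000 0.0000 -1.0000
    outer loop
      vertex 0.0 16.5 0.0
      vertex 12.6 16.5 0.0
      vertex 0.0 0.0 0.0
    endloop
  endfacet
  facet normal 0.0000 0.0000 1.0000
    outer loop
      vertex 0.0 0.0 6.8
      vertex 28.7 0.0 6.8
      vertex 28.7 6.2 6.8
    endloop
  endfacet
  facet normal 0.0000 0.0000 1.0000
    outer loop
      vertex 0.0 0.0 6.8
      vertex 28.7 6.2 6.8
      vertex 12.6 6.2 6.8
    endloop
  endfacet
  facet normal 0.0000 0.0000 1.0000
    outer loop
      vertex 0.0 0.0 6.8
      vertex 12.6 6.2 6.8
      vertex 12.6 16.5 6.8
    endloop
  endfacet
  facet normal 0.0000 0.0000 1.0000
    outer loop
      vertex 0.0 0.0 6.8
      vertex 12.6 16.5 6.8
      vertex 0.0 16.5 6.8
    endloop
  endfacet
  facet normal 0.0000 -1.0000 0.0000
    outer loop
      vertex 0.0 0.0 0.0
      vertex 28.7 0.0 0.0
      vertex 28.7 0.0 6.8
    endloop
  endfacet
  facet normal 0.0000 -1.0000 0.0000
    outer loop
      vertex 0.0 0.0 0.0
      vertex 28.7 0.0 6.8
      vertex 0.0 0.0 6.8
    endloop
  endfacet
  facet normal 1.0000 0.0000 0.0000
    outer loop
      vertex 28.7 0.0 0.0
      vertex 28.7 6.2 0.0
      vertex 28.7 6.2 6.8
    endloop
  endfacet
  facet normal 1.0000 0.0000 0.0000
    outer loop
      vertex 28.7 0.0 0.0
      vertex 28.7 6.2 6.8
      vertex 28.7 0.0 6.8
    endloop
  endfacet
  facet normal 0.0000 1.0000 0.0000
    outer loop
      vertex 28.7 6.2 0.0
      vertex 12.6 6.2 0.0
      vertex 12.6 6.2 6.8
    endloop
  endfacet
  facet normal 0.0000 1.0000 0.0000
    outer loop
      vertex 28.7 6.2 0.0
      vertex 12.6 6.2 6.8
      vertex 28.7 6.2 6.8
    endloop
  endfacet
  facet normal 1.0000 0.0000 0.0000
    outer loop
      vertex 12.6 6.2 0.0
      vertex 12.6 16.5 0.0
      vertex 12.6 16.5 6.8
    endloop
  endfacet
  facet normal 1.0000 0.0000 0.0000
    outer loop
      vertex 12.6 6.2 0.0
      vertex 12.6 16.5 6.8
      vertex 12.6 6.2 6.8
    endloop
  endfacet
  facet normal 0.0000 1.0000 0.0000
    outer loop
      vertex 12.6 16.5 0.0
      vertex 0.0 16.5 0.0
      vertex 0.0 16.5 6.8
    endloop
  endfacet
  facet normal 0.0000 1.0000 0.0000
    outer loop
      vertex 12.6 16.5 0.0
      vertex 0.0 16.5 6.8
      vertex 12.6 16.5 6.8
    endloop
  endfacet
  facet normal -1.0000 0.0000 0.0000
    outer loop
      vertex 0.0 16.5 0.0
      vertex 0.0 0.0 0.0
      vertex 0.0 0.0 6.8
    endloop
  endfacet
  facet normal -1.0000 0.0000 0.0000
    outer loop
      vertex 0.0 16.5 0.0
      vertex 0.0 0.0 6.8
      vertex 0.0 16.5 6.8
    endloop
  endfacet
endsolid part

The G0 Z moves step by Δz≈1.7 mm. Every layer's G1 loop is the same polygon, so the solid is a straight extrusion of it from z=0 to z≈6.8. Closing with flat bottom and top caps and triangulating gives 20 facets — an L-shaped prism: outer 28.7 × 16.5 mm, arm thicknesses ≈ 6.2 mm (horizontal) and 12.6 mm (vertical), extruded 6.8 mm in z.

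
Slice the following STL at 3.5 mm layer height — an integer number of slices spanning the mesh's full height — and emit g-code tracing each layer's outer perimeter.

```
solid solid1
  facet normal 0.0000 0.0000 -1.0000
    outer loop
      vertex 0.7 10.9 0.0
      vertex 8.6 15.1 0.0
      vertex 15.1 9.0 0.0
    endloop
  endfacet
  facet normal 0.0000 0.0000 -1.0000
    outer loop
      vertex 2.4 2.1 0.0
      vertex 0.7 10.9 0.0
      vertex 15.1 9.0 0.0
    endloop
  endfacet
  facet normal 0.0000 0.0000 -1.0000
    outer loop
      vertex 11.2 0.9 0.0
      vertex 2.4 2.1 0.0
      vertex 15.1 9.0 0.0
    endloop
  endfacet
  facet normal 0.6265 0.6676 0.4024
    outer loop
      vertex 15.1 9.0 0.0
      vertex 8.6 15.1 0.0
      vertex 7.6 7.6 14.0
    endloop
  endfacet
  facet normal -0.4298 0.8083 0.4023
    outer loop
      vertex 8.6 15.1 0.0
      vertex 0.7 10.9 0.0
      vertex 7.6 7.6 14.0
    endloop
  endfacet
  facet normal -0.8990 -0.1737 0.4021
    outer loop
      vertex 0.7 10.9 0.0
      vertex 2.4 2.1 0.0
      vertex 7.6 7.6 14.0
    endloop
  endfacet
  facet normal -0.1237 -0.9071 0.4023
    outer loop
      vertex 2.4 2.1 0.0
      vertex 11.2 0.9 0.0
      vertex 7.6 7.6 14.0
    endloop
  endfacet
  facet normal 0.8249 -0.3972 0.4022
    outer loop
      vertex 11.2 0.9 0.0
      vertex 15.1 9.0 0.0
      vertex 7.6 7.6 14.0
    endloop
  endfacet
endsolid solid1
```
; perimeter-only toolpath
G21 ; units = mm
G90 ; absolute positioning
G28 ; home
; layer 1
G0 Z3.5
G0 X13.2 Y8.7
G1 X8.3 Y13.2
G1 X2.4 Y10.1
G1 X3.7 Y3.5
G1 X10.3 Y2.6
G1 X13.2 Y8.7
; layer 2
G0 Z7.0
G0 X11.3 Y8.3
G1 X8.1 Y11.3
G1 X4.1 Y9.2
G1 X5.0 Y4.8
G1 X9.4 Y4.2
G1 X11.3 Y8.3
; layer 3
G0 Z10.5
G0 X9.5 Y7.9
G1 X7.8 Y9.5
G1 X5.9 Y8.4
G1 X6.3 Y6.2
G1 X8.5 Y5.9
G1 X9.5 Y7.9
M2 ; end

The solid is a regular 5-sided pyramid, base circumscribed radius ≈ 7.6 mm, apex at z ≈ 14 mm. Slicing at Δz = 3.5 mm — 4 equal slices spanning the solid's height, so layer i sits at z = i·h/4 — gives 3 non-empty perimeters. Each is a 5-segment closed polygon; G0 lifts to the layer z and rapids to the start vertex, then G1 traces the edges. The cross-section shrinks linearly with z (the slice at the apex is degenerate and omitted).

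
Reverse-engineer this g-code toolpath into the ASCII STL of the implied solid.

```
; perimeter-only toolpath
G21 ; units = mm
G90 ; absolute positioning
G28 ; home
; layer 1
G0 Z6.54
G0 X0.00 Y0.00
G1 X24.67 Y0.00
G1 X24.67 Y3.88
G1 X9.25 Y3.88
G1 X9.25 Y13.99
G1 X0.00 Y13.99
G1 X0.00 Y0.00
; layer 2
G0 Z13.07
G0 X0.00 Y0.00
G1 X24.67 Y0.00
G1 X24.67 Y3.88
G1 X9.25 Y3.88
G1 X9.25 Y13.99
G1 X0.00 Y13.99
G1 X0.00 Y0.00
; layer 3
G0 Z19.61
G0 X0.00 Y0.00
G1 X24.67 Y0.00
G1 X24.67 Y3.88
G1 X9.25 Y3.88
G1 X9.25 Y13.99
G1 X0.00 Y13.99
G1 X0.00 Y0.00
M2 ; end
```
solid part
  facet normal 0.0000 0.0000 -1.0000
    outer loop
      vertex 24.67 3.88 0.00
      vertex 24.67 0.00 0.00
      vertex 0.00 0.00 0.00
    endloop
  endfacet
  facet normal 0.0000 0.0000 -1.0000
    outer loop
      vertex 9.25 3.88 0.00
      vertex 24.67 3.88 0.00
      vertex 0.00 0.00 0.00
    endloop
  endfacet
  facet normal 0.0000 0.0000 -1.0000
    outer loop
      vertex 9.25 13.99 0.00
      vertex 9.25 3.88 0.00
      vertex 0.00 0.00 0.00
    endloop
  endfacet
  facet normal 0.0000 0.0000 -1.0000
    outer loop
      vertex 0.00 13.99 0.00
      vertex 9.25 13.99 0.00
      vertex 0.00 0.00 0.00
    endloop
  endfacet
  facet normal 0.0000 0.0000 1.0000
    outer loop
      vertex 0.00 0.00 19.61
      vertex 24.67 0.00 19.61
      vertex 24.67 3.88 19.61
    endloop
  endfacet
  facet normal 0.0000 0.0000 1.0000
    outer loop
      vertex 0.00 0.00 19.61
      vertex 24.67 3.88 19.61
      vertex 9.25 3.88 19.61
    endloop
  endfacet
  facet normal 0.0000 0.0000 1.0000
    outer loop
      vertex 0.00 0.00 19.61
      vertex 9.25 3.88 19.61
      vertex 9.25 13.99 19.61
    endloop
  endfacet
  facet normal 0.0000 0.0000 1.0000
    outer loop
      vertex 0.00 0.00 19.61
      vertex 9.25 13.99 19.61
      vertex 0.00 13.99 19.61
    endloop
  endfacet
  facet normal 0.0000 -1.0000 0.0000
    outer loop
      vertex 0.00 0.00 0.00
      vertex 24.67 0.00 0.00
      vertex 24.67 0.00 19.61
    endloop
  endfacet
  facet normal 0.0000 -1.0000 0.0000
    outer loop
      vertex 0.00 0.00 0.00
      vertex 24.67 0.00 19.61
      vertex 0.00 0.00 19.61
    endloop
  endfacet
  facet normal 1.0000 0.0000 0.0000
    outer loop
      vertex 24.67 0.00 0.00
      vertex 24.67 3.88 0.00
      vertex 24.67 3.88 19.61
    endloop
  endfacet
  facet normal 1.0000 0.0000 0.0000
    outer loop
      vertex 24.67 0.00 0.00
      vertex 24.67 3.88 19.61
      vertex 24.67 0.00 19.61
    endloop
  endfacet
  facet normal 0.0000 1.0000 0.0000
    outer loop
      vertex 24.67 3.88 0.00
      vertex 9.25 3.88 0.00
      vertex 9.25 3.88 19.61
    endloop
  endfacet
  facet normal 0.0000 1.0000 0.0000
    outer loop
      vertex 24.67 3.88 0.00
      vertex 9.25 3.88 19.61
      vertex 24.67 3.88 19.61
    endloop
  endfacet
  facet normal 1.0000 0.0000 0.0000
    outer loop
      vertex 9.25 3.88 0.00
      vertex 9.25 13.99 0.00
      vertex 9.25 13.99 19.61
    endloop
  endfacet
  facet normal 1.0000 0.0000 0.0000
    outer loop
      vertex 9.25 3.88 0.00
      vertex 9.25 13.99 19.61
      vertex 9.25 3.88 19.61
    endloop
  endfacet
  facet normal 0.0000 1.0000 0.0000
    outer loop
      vertex 9.25 13.99 0.00
      vertex 0.00 13.99 0.00
      vertex 0.00 13.99 19.61
    endloop
  endfacet
  facet normal 0.0000 1.0000 0.0000
    outer loop
      vertex 9.25 13.99 0.00
      vertex 0.00 13.99 19.61
      vertex 9.25 13.99 19.61
    endloop
  endfacet
  facet normal -1.0000 0.0000 0.0000
    outer loop
      vertex 0.00 13.99 0.00
      vertex 0.00 0.00 0.00
      vertex 0.00 0.00 19.61
    endloop
  endfacet
  facet normal -1.0000 0.0000 0.0000
    outer loop
      vertex 0.00 13.99 0.00
      vertex 0.00 0.00 19.61
      vertex 0.00 13.99 19.61
    endloop
  endfacet
endsolid part

The G0 Z moves step by Δz≈6.54 mm. Every layer's G1 loop is the same polygon, so the solid is a straight extrusion of it from z=0 to z≈19.6. Closing with flat bottom and top caps and triangulating gives 20 facets — an L-shaped prism: outer 24.7 × 14 mm, arm thicknesses ≈ 3.88 mm (horizontal) and 9.25 mm (vertical), extruded 19.6 mm in z.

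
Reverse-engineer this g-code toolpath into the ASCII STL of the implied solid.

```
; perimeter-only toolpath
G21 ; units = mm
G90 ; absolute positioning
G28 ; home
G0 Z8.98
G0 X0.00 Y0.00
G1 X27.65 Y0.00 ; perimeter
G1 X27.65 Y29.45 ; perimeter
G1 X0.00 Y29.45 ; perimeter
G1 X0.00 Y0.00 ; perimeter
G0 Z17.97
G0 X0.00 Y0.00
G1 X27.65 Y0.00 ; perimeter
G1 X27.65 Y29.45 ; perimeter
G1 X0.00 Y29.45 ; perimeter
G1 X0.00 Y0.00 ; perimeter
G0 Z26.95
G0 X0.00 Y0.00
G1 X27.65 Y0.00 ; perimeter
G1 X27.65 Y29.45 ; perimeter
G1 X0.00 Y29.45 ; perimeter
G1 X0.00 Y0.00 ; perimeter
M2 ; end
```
solid part
  facet normal 0.0000 0.0000 -1.0000
    outer loop
      vertex 27.65 29.45 0.00
      vertex 27.65 0.00 0.00
      vertex 0.00 0.00 0.00
    endloop
  endfacet
  facet normal 0.0000 0.0000 -1.0000
    outer loop
      vertex 0.00 29.45 0.00
      vertex 27.65 29.45 0.00
      vertex 0.00 0.00 0.00
    endloop
  endfacet
  facet normal 0.0000 0.0000 1.0000
    outer loop
      vertex 0.00 0.00 26.95
      vertex 27.65 0.00 26.95
      vertex 27.65 29.45 26.95
    endloop
  endfacet
  facet normal 0.0000 0.0000 1.0000
    outer loop
      vertex 0.00 0.00 26.95
      vertex 27.65 29.45 26.95
      vertex 0.00 29.45 26.95
    endloop
  endfacet
  facet normal 0.0000 -1.0000 0.0000
    outer loop
      vertex 0.00 0.00 0.00
      vertex 27.65 0.00 0.00
      vertex 27.65 0.00 26.95
    endloop
  endfacet
  facet normal 0.0000 -1.0000 0.0000
    outer loop
      vertex 0.00 0.00 0.00
      vertex 27.65 0.00 26.95
      vertex 0.00 0.00 26.95
    endloop
  endfacet
  facet normal 0.0000 1.0000 0.0000
    outer loop
      vertex 27.65 29.45 26.95
      vertex 27.65 29.45 0.00
      vertex 0.00 29.45 0.00
    endloop
  endfacet
  facet normal 0.0000 1.0000 0.0000
    outer loop
      vertex 0.00 29.45 26.95
      vertex 27.65 29.45 26.95
      vertex 0.00 29.45 0.00
    endloop
  endfacet
  facet normal -1.0000 0.0000 0.0000
    outer loop
      vertex 0.00 29.45 26.95
      vertex 0.00 29.45 0.00
      vertex 0.00 0.00 0.00
    endloop
  endfacet
  facet normal -1.0000 0.0000 0.0000
    outer loop
      vertex 0.00 0.00 26.95
      vertex 0.00 29.45 26.95
      vertex 0.00 0.00 0.00
    endloop
  endfacet
  facet normal 1.0000 0.0000 0.0000
    outer loop
      vertex 27.65 0.00 0.00
      vertex 27.65 29.45 0.00
      vertex 27.65 29.45 26.95
    endloop
  endfacet
  facet normal 1.0000 0.0000 0.0000
    outer loop
      vertex 27.65 0.00 0.00
      vertex 27.65 29.45 26.95
      vertex 27.65 0.00 26.95
    endloop
  endfacet
endsolid part

The G0 Z moves step by Δz≈8.98 mm. Every layer's G1 loop is the same polygon, so the solid is a straight extrusion of it from z=0 to z≈26.9. Closing with flat bottom and top caps and triangulating gives 12 facets — a rectangular box, roughly 27.6 × 29.4 mm footprint and 26.9 mm tall.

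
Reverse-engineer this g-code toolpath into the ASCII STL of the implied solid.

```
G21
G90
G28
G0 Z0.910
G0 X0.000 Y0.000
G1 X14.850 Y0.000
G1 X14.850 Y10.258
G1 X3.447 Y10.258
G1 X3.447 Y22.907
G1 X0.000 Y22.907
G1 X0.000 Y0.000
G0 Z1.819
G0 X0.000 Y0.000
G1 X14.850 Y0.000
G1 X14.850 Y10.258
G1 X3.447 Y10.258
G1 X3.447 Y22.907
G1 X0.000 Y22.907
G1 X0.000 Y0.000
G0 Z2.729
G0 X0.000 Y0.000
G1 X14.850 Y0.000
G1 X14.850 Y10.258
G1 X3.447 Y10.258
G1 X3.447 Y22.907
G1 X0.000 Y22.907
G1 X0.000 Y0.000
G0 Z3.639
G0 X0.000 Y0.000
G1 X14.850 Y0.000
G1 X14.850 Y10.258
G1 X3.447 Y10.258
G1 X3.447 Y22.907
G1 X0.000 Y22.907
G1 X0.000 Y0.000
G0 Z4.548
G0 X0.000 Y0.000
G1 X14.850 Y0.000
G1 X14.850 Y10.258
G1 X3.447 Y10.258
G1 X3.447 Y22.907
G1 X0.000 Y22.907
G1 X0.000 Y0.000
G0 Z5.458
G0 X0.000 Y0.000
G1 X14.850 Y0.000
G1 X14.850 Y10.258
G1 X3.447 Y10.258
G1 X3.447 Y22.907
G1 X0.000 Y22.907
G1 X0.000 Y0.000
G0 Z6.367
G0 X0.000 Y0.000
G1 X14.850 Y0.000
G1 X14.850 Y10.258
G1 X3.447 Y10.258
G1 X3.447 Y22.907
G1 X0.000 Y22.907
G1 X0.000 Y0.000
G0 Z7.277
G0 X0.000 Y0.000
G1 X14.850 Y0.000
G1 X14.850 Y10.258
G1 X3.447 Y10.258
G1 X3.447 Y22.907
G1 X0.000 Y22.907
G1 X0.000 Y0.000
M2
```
solid part
  facet normal 0.0000 0.0000 -1.0000
    outer loop
      vertex 14.850 10.258 0.000
      vertex 14.850 0.000 0.000
      vertex 0.000 0.000 0.000
    endloop
  endfacet
  facet normal 0.0000 0.0000 -1.0000
    outer loop
      vertex 3.447 10.258 0.000
      vertex 14.850 10.258 0.000
      vertex 0.000 0.000 0.000
    endloop
  endfacet
  facet normal 0.0000 0.0000 -1.0000
    outer loop
      vertex 3.447 22.907 0.000
      vertex 3.447 10.258 0.000
      vertex 0.000 0.000 0.000
    endloop
  endfacet
  facet normal 0.0000 0.0000 -1.0000
    outer loop
      vertex 0.000 22.907 0.000
      vertex 3.447 22.907 0.000
      vertex 0.000 0.000 0.000
    endloop
  endfacet
  facet normal 0.0000 0.0000 1.0000
    outer loop
      vertex 0.000 0.000 7.277
      vertex 14.850 0.000 7.277
      vertex 14.850 10.258 7.277
    endloop
  endfacet
  facet normal 0.0000 0.0000 1.0000
    outer loop
      vertex 0.000 0.000 7.277
      vertex 14.850 10.258 7.277
      vertex 3.447 10.258 7.277
    endloop
  endfacet
  facet normal 0.0000 0.0000 1.0000
    outer loop
      vertex 0.000 0.000 7.277
      vertex 3.447 10.258 7.277
      vertex 3.447 22.907 7.277
    endloop
  endfacet
  facet normal 0.0000 0.0000 1.0000
    outer loop
      vertex 0.000 0.000 7.277
      vertex 3.447 22.907 7.277
      vertex 0.000 22.907 7.277
    endloop
  endfacet
  facet normal 0.0000 -1.0000 0.0000
    outer loop
      vertex 0.000 0.000 0.000
      vertex 14.850 0.000 0.000
      vertex 14.850 0.000 7.277
    endloop
  endfacet
  facet normal 0.0000 -1.0000 0.0000
    outer loop
      vertex 0.000 0.000 0.000
      vertex 14.850 0.000 7.277
      vertex 0.000 0.000 7.277
    endloop
  endfacet
  facet normal 1.0000 0.0000 0.0000
    outer loop
      vertex 14.850 0.000 0.000
      vertex 14.850 10.258 0.000
      vertex 14.850 10.258 7.277
    endloop
  endfacet
  facet normal 1.0000 0.0000 0.0000
    outer loop
      vertex 14.850 0.000 0.000
      vertex 14.850 10.258 7.277
      vertex 14.850 0.000 7.277
    endloop
  endfacet
  facet normal 0.0000 1.0000 0.0000
    outer loop
      vertex 14.850 10.258 0.000
      vertex 3.447 10.258 0.000
      vertex 3.447 10.258 7.277
    endloop
  endfacet
  facet normal 0.0000 1.0000 0.0000
    outer loop
      vertex 14.850 10.258 0.000
      vertex 3.447 10.258 7.277
      vertex 14.850 10.258 7.277
    endloop
  endfacet
  facet normal 1.0000 0.0000 0.0000
    outer loop
      vertex 3.447 10.258 0.000
      vertex 3.447 22.907 0.000
      vertex 3.447 22.907 7.277
    endloop
  endfacet
  facet normal 1.0000 0.0000 0.0000
    outer loop
      vertex 3.447 10.258 0.000
      vertex 3.447 22.907 7.277
      vertex 3.447 10.258 7.277
    endloop
  endfacet
  facet normal 0.0000 1.0000 0.0000
    outer loop
      vertex 3.447 22.907 0.000
      vertex 0.000 22.907 0.000
      vertex 0.000 22.907 7.277
    endloop
  endfacet
  facet normal 0.0000 1.0000 0.0000
    outer loop
      vertex 3.447 22.907 0.000
      vertex 0.000 22.907 7.277
      vertex 3.447 22.907 7.277
    endloop
  endfacet
  facet normal -1.0000 0.0000 0.0000
    outer loop
      vertex 0.000 22.907 0.000
      vertex 0.000 0.000 0.000
      vertex 0.000 0.000 7.277
    endloop
  endfacet
  facet normal -1.0000 0.0000 0.0000
    outer loop
      vertex 0.000 22.907 0.000
      vertex 0.000 0.000 7.277
      vertex 0.000 22.907 7.277
    endloop
  endfacet
endsolid part

The G0 Z moves step by Δz≈0.910 mm. Every layer's G1 loop is the same polygon, so the solid is a straight extrusion of it from z=0 to z≈7.28. Closing with flat bottom and top caps and triangulating gives 20 facets — an L-shaped prism: outer 14.8 × 22.9 mm, arm thicknesses ≈ 10.3 mm (horizontal) and 3.45 mm (vertical), extruded 7.28 mm in z.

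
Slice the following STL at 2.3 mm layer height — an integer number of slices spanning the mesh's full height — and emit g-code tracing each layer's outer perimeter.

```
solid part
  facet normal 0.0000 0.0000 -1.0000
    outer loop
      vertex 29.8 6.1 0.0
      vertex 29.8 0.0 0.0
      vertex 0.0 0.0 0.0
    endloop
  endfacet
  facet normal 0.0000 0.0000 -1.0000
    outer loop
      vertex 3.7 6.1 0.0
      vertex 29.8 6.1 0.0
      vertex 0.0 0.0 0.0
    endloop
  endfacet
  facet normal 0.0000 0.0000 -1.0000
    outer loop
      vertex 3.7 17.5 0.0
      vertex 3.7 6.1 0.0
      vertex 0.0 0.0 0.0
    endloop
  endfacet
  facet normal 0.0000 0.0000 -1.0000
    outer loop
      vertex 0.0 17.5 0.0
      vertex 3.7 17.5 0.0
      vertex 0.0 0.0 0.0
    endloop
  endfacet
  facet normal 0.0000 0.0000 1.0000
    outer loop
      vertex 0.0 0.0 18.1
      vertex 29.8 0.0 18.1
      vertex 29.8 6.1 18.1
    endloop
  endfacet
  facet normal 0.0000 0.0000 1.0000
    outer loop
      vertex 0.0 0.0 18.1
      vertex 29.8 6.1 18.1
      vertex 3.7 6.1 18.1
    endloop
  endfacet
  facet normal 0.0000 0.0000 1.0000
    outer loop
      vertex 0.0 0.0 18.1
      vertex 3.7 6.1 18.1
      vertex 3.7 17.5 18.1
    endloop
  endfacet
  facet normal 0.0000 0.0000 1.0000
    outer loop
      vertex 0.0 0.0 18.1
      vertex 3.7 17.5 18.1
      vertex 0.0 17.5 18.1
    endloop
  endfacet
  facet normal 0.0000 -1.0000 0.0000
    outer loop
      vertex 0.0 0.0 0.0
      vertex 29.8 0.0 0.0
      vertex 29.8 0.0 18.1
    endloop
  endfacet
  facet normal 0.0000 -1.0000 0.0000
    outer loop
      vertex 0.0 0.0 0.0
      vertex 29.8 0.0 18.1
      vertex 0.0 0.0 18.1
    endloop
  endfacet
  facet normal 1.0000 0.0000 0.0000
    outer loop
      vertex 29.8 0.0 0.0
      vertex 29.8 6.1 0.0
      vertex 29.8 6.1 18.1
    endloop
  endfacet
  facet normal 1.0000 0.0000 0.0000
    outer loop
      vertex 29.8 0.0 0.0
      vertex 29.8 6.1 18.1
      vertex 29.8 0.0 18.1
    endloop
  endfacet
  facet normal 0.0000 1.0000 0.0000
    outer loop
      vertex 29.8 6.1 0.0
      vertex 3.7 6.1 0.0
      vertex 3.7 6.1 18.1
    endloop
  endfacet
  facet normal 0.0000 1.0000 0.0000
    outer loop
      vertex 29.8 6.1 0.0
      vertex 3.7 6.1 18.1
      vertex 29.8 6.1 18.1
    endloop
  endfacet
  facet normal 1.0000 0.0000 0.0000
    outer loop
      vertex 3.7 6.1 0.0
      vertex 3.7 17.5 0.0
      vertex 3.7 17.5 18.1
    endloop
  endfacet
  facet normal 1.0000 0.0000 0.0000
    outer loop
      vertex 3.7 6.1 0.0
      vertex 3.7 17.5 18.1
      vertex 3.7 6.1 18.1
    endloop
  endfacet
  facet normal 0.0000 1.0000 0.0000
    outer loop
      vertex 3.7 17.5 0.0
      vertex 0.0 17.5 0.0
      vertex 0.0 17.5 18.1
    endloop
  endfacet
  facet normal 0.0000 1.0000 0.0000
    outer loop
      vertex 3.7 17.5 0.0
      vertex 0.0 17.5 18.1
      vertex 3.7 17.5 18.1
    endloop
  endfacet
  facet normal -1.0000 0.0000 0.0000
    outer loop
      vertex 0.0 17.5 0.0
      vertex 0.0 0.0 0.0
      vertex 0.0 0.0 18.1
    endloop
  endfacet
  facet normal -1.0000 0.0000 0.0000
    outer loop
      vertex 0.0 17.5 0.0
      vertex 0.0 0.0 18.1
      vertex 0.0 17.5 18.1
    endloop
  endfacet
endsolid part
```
; perimeter-only toolpath
G21 ; units = mm
G90 ; absolute positioning
G28 ; home
; layer 1
G0 Z2.3
G0 X0.0 Y0.0
G1 X29.8 Y0.0
G1 X29.8 Y6.1
G1 X3.7 Y6.1
G1 X3.7 Y17.5
G1 X0.0 Y17.5
G1 X0.0 Y0.0
; layer 2
G0 Z4.5
G0 X0.0 Y0.0
G1 X29.8 Y0.0
G1 X29.8 Y6.1
G1 X3.7 Y6.1
G1 X3.7 Y17.5
G1 X0.0 Y17.5
G1 X0.0 Y0.0
; layer 3
G0 Z6.8
G0 X0.0 Y0.0
G1 X29.8 Y0.0
G1 X29.8 Y6.1
G1 X3.7 Y6.1
G1 X3.7 Y17.5
G1 X0.0 Y17.5
G1 X0.0 Y0.0
; layer 4
G0 Z9.1
G0 X0.0 Y0.0
G1 X29.8 Y0.0
G1 X29.8 Y6.1
G1 X3.7 Y6.1
G1 X3.7 Y17.5
G1 X0.0 Y17.5
G1 X0.0 Y0.0
; layer 5
G0 Z11.3
G0 X0.0 Y0.0
G1 X29.8 Y0.0
G1 X29.8 Y6.1
G1 X3.7 Y6.1
G1 X3.7 Y17.5
G1 X0.0 Y17.5
G1 X0.0 Y0.0
; layer 6
G0 Z13.6
G0 X0.0 Y0.0
G1 X29.8 Y0.0
G1 X29.8 Y6.1
G1 X3.7 Y6.1
G1 X3.7 Y17.5
G1 X0.0 Y17.5
G1 X0.0 Y0.0
; layer 7
G0 Z15.8
G0 X0.0 Y0.0
G1 X29.8 Y0.0
G1 X29.8 Y6.1
G1 X3.7 Y6.1
G1 X3.7 Y17.5
G1 X0.0 Y17.5
G1 X0.0 Y0.0
; layer 8
G0 Z18.1
G0 X0.0 Y0.0
G1 X29.8 Y0.0
G1 X29.8 Y6.1
G1 X3.7 Y6.1
G1 X3.7 Y17.5
G1 X0.0 Y17.5
G1 X0.0 Y0.0
M2 ; end

The solid is an L-shaped prism: outer 29.8 × 17.5 mm, arm thicknesses ≈ 6.1 mm (horizontal) and 3.7 mm (vertical), extruded 18.1 mm in z. Slicing at Δz = 2.3 mm — 8 equal slices spanning the solid's height, so layer i sits at z = i·h/8 — gives 8 non-empty perimeters. Each is a 6-segment closed polygon; G0 lifts to the layer z and rapids to the start vertex, then G1 traces the edges.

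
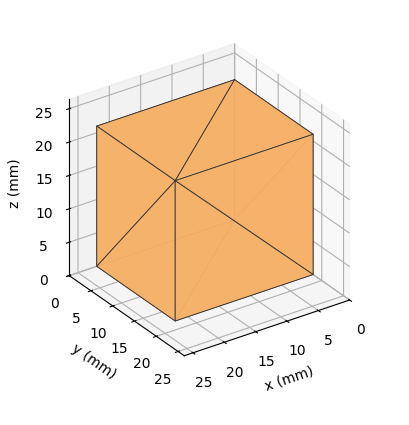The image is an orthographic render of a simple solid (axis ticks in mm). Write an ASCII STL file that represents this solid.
Reading the render: the shape is a rectangular box, roughly 22 × 18 mm footprint and 21 mm tall (dimensions read to the nearest mm from the axis ticks). For the STL, each face is triangulated and given an outward normal.

solid part
  facet normal 0.0000 0.0000 -1.0000
    outer loop
      vertex 22.000 18.000 0.000
      vertex 22.000 0.000 0.000
      vertex 0.000 0.000 0.000
    endloop
  endfacet
  facet normal 0.0000 0.0000 -1.0000
    outer loop
      vertex 0.000 18.000 0.000
      vertex 22.000 18.000 0.000
      vertex 0.000 0.000 0.000
    endloop
  endfacet
  facet normal 0.0000 0.0000 1.0000
    outer loop
      vertex 0.000 0.000 21.000
      vertex 22.000 0.000 21.000
      vertex 22.000 18.000 21.000
    endloop
  endfacet
  facet normal 0.0000 0.0000 1.0000
    outer loop
      vertex 0.000 0.000 21.000
      vertex 22.000 18.000 21.000
      vertex 0.000 18.000 21.000
    endloop
  endfacet
  facet normal 0.0000 -1.0000 0.0000
    outer loop
      vertex 0.000 0.000 0.000
      vertex 22.000 0.000 0.000
      vertex 22.000 0.000 21.000
    endloop
  endfacet
  facet normal 0.0000 -1.0000 0.0000
    outer loop
      vertex 0.000 0.000 0.000
      vertex 22.000 0.000 21.000
      vertex 0.000 0.000 21.000
    endloop
  endfacet
  facet normal 0.0000 1.0000 0.0000
    outer loop
      vertex 22.000 18.000 21.000
      vertex 22.000 18.000 0.000
      vertex 0.000 18.000 0.000
    endloop
  endfacet
  facet normal 0.0000 1.0000 0.0000
    outer loop
      vertex 0.000 18.000 21.000
      vertex 22.000 18.000 21.000
      vertex 0.000 18.000 0.000
    endloop
  endfacet
  facet normal -1.0000 0.0000 0.0000
    outer loop
      vertex 0.000 18.000 21.000
      vertex 0.000 18.000 0.000
      vertex 0.000 0.000 0.000
    endloop
  endfacet
  facet normal -1.0000 0.0000 0.0000
    outer loop
      vertex 0.000 0.000 21.000
      vertex 0.000 18.000 21.000
      vertex 0.000 0.000 0.000
    endloop
  endfacet
  facet normal 1.0000 0.0000 0.0000
    outer loop
      vertex 22.000 0.000 0.000
      vertex 22.000 18.000 0.000
      vertex 22.000 18.000 21.000
    endloop
  endfacet
  facet normal 1.0000 0.0000 0.0000
    outer loop
      vertex 22.000 0.000 0.000
      vertex 22.000 18.000 21.000
      vertex 22.000 0.000 21.000
    endloop
  endfacet
endsolid part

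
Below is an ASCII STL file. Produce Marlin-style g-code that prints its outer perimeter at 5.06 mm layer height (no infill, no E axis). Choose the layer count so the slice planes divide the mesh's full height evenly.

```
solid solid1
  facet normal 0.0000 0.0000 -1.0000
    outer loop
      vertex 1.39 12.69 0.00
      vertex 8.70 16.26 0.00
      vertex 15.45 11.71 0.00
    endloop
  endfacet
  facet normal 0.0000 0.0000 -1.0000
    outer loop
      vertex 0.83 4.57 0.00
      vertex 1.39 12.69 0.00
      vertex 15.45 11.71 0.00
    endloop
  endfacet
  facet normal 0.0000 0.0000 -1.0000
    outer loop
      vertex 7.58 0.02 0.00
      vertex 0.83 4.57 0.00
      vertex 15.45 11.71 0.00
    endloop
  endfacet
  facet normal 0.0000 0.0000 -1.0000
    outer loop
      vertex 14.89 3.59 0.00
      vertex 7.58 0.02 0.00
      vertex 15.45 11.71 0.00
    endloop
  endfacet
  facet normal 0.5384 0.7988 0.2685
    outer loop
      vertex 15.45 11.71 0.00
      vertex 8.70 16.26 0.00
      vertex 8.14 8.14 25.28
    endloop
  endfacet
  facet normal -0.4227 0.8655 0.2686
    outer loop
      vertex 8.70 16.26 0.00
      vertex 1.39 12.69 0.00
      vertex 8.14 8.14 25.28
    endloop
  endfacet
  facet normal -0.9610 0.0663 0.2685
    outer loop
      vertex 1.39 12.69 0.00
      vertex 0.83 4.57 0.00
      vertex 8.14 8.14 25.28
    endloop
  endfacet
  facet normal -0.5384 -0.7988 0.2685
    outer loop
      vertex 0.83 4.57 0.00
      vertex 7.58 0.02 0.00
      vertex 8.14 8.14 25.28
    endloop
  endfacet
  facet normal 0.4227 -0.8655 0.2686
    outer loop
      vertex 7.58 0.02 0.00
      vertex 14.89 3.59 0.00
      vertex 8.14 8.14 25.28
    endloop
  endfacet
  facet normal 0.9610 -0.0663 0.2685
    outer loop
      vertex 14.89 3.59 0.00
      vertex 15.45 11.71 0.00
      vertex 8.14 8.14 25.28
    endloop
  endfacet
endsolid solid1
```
; perimeter-only toolpath
G21 ; units = mm
G90 ; absolute positioning
G28 ; home
; layer 1
G0 Z5.06
G0 X13.99 Y11.00
G1 X8.59 Y14.64
G1 X2.74 Y11.78
G1 X2.29 Y5.28
G1 X7.69 Y1.64
G1 X13.54 Y4.50
G1 X13.99 Y11.00
; layer 2
G0 Z10.11
G0 X12.53 Y10.28
G1 X8.48 Y13.01
G1 X4.09 Y10.87
G1 X3.75 Y6.00
G1 X7.80 Y3.27
G1 X12.19 Y5.41
G1 X12.53 Y10.28
; layer 3
G0 Z15.17
G0 X11.06 Y9.57
G1 X8.36 Y11.39
G1 X5.44 Y9.96
G1 X5.22 Y6.71
G1 X7.92 Y4.89
G1 X10.84 Y6.32
G1 X11.06 Y9.57
; layer 4
G0 Z20.22
G0 X9.60 Y8.85
G1 X8.25 Y9.76
G1 X6.79 Y9.05
G1 X6.68 Y7.43
G1 X8.03 Y6.52
G1 X9.49 Y7.23
G1 X9.60 Y8.85
M2 ; end

The solid is a regular 6-sided pyramid, base circumscribed radius ≈ 8.14 mm, apex at z ≈ 25.3 mm. Slicing at Δz = 5.06 mm — 5 equal slices spanning the solid's height, so layer i sits at z = i·h/5 — gives 4 non-empty perimeters. Each is a 6-segment closed polygon; G0 lifts to the layer z and rapids to the start vertex, then G1 traces the edges. The cross-section shrinks linearly with z (the slice at the apex is degenerate and omitted).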